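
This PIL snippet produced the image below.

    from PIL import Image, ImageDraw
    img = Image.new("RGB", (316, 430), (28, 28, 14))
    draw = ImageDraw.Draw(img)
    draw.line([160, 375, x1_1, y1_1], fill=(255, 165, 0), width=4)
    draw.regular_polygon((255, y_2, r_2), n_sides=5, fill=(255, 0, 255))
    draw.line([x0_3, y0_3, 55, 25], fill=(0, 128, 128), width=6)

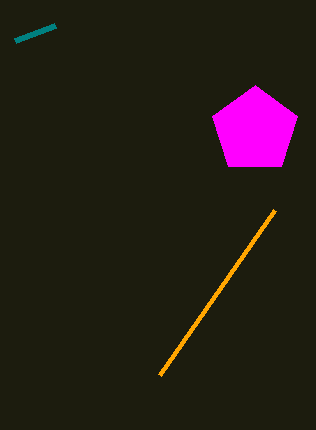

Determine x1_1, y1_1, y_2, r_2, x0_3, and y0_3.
x1_1 = 275; y1_1 = 210; y_2 = 130; r_2 = 45; x0_3 = 15; y0_3 = 40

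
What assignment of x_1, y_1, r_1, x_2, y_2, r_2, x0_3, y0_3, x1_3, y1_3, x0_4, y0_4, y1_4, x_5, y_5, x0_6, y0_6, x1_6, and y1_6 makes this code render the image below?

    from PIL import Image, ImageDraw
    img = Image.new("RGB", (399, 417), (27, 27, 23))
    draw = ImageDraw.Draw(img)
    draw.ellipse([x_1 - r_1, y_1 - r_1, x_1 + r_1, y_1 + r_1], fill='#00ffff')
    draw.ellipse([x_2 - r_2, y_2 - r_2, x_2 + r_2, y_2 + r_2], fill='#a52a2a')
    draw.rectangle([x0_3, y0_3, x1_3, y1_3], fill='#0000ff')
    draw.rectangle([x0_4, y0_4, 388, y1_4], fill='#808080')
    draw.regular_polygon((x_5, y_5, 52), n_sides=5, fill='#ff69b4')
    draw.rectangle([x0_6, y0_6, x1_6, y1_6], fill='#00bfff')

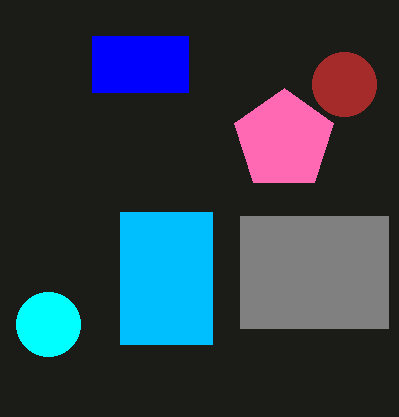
x_1 = 48, y_1 = 324, r_1 = 32, x_2 = 344, y_2 = 84, r_2 = 32, x0_3 = 92, y0_3 = 36, x1_3 = 188, y1_3 = 92, x0_4 = 240, y0_4 = 216, y1_4 = 328, x_5 = 284, y_5 = 140, x0_6 = 120, y0_6 = 212, x1_6 = 212, y1_6 = 344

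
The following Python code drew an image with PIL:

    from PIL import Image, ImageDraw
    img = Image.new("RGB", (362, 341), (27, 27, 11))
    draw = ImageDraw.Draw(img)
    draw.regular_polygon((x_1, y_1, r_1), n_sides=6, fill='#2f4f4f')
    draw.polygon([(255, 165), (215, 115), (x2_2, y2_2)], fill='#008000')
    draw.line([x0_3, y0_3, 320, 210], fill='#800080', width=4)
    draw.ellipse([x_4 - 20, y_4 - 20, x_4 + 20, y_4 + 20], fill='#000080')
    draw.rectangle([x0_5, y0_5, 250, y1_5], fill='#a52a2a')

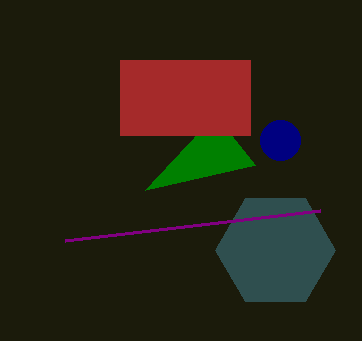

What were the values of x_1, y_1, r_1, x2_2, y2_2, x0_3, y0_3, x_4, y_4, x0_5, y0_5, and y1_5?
x_1 = 275
y_1 = 250
r_1 = 60
x2_2 = 145
y2_2 = 190
x0_3 = 65
y0_3 = 240
x_4 = 280
y_4 = 140
x0_5 = 120
y0_5 = 60
y1_5 = 135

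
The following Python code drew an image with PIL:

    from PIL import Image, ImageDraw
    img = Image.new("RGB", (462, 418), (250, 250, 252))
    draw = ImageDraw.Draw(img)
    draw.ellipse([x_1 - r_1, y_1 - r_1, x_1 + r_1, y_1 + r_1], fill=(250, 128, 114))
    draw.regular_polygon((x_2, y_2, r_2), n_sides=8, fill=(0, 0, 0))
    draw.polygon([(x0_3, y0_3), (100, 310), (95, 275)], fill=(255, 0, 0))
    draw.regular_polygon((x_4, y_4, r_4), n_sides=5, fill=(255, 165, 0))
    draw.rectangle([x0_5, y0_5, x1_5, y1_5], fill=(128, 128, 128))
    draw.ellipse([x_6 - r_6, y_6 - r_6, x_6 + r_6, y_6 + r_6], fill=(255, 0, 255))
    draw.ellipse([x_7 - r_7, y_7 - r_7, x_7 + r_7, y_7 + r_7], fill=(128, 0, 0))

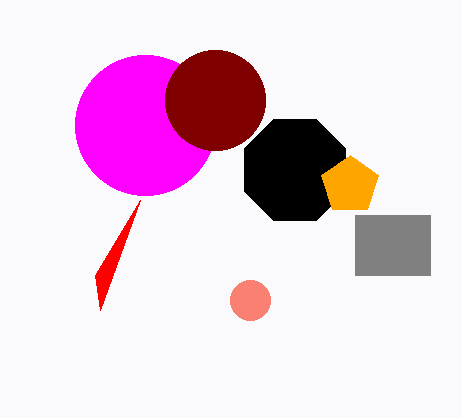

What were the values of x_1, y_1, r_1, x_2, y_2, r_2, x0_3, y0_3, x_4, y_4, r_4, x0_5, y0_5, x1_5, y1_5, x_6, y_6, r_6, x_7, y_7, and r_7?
x_1 = 250
y_1 = 300
r_1 = 20
x_2 = 295
y_2 = 170
r_2 = 55
x0_3 = 140
y0_3 = 200
x_4 = 350
y_4 = 185
r_4 = 30
x0_5 = 355
y0_5 = 215
x1_5 = 430
y1_5 = 275
x_6 = 145
y_6 = 125
r_6 = 70
x_7 = 215
y_7 = 100
r_7 = 50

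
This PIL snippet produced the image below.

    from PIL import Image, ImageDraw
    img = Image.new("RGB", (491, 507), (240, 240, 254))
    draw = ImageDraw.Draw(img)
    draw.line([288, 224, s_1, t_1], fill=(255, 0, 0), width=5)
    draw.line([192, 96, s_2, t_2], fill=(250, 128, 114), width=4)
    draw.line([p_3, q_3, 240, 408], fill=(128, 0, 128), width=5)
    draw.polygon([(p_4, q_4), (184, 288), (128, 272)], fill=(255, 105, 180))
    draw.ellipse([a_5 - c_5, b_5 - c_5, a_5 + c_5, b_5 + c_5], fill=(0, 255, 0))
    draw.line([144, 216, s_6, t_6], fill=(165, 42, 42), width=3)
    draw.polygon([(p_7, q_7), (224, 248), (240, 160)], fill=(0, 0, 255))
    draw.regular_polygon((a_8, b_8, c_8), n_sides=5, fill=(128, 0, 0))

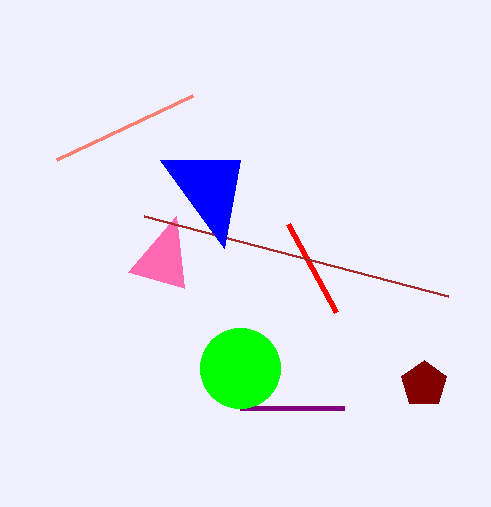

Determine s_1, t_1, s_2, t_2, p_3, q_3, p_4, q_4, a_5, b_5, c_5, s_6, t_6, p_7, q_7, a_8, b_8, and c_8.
s_1 = 336; t_1 = 312; s_2 = 56; t_2 = 160; p_3 = 344; q_3 = 408; p_4 = 176; q_4 = 216; a_5 = 240; b_5 = 368; c_5 = 40; s_6 = 448; t_6 = 296; p_7 = 160; q_7 = 160; a_8 = 424; b_8 = 384; c_8 = 24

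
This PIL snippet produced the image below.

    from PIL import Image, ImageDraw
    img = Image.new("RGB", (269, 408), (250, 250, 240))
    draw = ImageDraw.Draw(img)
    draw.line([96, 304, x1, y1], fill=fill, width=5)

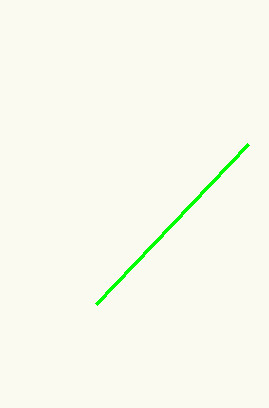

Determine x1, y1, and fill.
x1 = 248
y1 = 144
fill = 'lime'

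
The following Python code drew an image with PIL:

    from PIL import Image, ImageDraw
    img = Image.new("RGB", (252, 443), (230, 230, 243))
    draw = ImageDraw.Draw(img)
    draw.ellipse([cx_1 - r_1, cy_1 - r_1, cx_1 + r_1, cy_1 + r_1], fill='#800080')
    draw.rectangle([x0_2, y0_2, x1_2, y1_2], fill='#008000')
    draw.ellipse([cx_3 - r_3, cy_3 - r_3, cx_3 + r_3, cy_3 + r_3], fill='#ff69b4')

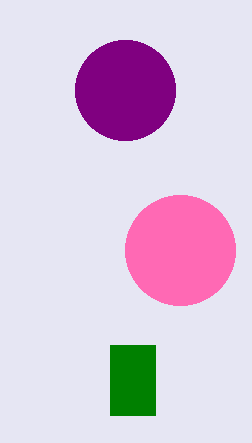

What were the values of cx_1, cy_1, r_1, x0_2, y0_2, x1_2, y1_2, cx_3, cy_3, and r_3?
cx_1 = 125; cy_1 = 90; r_1 = 50; x0_2 = 110; y0_2 = 345; x1_2 = 155; y1_2 = 415; cx_3 = 180; cy_3 = 250; r_3 = 55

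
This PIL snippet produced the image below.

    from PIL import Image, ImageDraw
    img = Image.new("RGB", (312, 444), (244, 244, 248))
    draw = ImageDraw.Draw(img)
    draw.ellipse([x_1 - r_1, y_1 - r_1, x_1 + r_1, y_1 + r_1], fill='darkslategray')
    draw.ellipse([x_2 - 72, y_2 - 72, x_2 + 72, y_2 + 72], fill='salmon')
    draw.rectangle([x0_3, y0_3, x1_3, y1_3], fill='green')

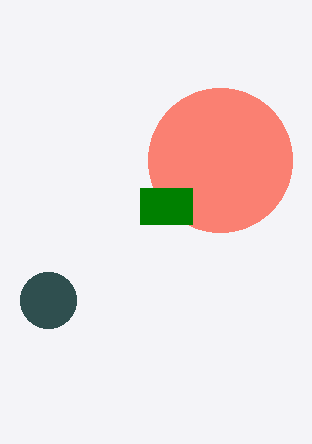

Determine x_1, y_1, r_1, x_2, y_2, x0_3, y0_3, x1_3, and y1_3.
x_1 = 48
y_1 = 300
r_1 = 28
x_2 = 220
y_2 = 160
x0_3 = 140
y0_3 = 188
x1_3 = 192
y1_3 = 224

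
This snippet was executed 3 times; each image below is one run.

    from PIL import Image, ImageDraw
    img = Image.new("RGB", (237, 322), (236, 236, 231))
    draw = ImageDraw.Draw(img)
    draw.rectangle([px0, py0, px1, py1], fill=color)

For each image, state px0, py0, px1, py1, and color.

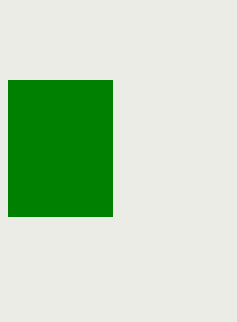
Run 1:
px0 = 8, py0 = 80, px1 = 112, py1 = 216, color = 'green'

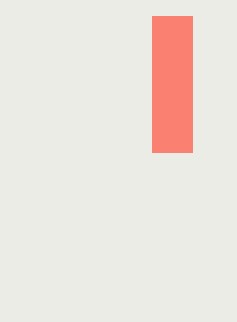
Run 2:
px0 = 152
py0 = 16
px1 = 192
py1 = 152
color = 'salmon'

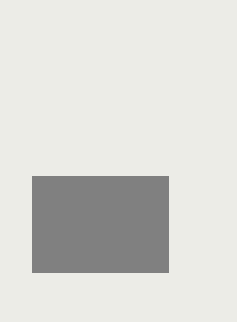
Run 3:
px0 = 32
py0 = 176
px1 = 168
py1 = 272
color = 'gray'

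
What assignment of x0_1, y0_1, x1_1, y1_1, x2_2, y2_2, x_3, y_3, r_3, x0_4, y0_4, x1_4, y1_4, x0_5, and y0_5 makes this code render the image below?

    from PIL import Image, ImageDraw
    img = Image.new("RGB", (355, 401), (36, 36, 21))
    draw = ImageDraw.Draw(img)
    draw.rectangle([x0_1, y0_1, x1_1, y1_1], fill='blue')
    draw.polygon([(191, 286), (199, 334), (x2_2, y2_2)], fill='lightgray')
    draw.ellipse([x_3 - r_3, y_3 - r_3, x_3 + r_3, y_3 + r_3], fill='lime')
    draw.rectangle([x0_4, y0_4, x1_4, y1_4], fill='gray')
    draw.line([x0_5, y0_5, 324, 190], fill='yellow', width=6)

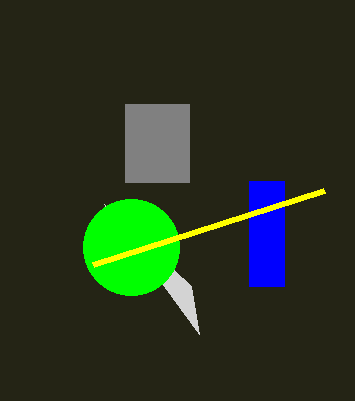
x0_1 = 249
y0_1 = 181
x1_1 = 284
y1_1 = 286
x2_2 = 104
y2_2 = 204
x_3 = 131
y_3 = 247
r_3 = 48
x0_4 = 125
y0_4 = 104
x1_4 = 189
y1_4 = 182
x0_5 = 93
y0_5 = 264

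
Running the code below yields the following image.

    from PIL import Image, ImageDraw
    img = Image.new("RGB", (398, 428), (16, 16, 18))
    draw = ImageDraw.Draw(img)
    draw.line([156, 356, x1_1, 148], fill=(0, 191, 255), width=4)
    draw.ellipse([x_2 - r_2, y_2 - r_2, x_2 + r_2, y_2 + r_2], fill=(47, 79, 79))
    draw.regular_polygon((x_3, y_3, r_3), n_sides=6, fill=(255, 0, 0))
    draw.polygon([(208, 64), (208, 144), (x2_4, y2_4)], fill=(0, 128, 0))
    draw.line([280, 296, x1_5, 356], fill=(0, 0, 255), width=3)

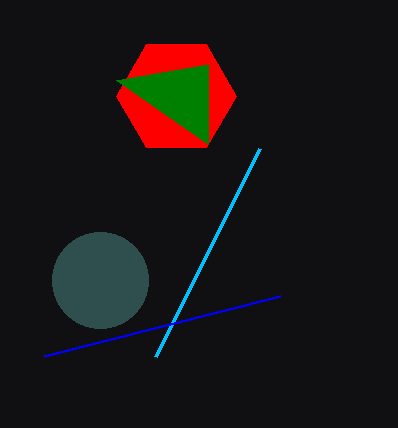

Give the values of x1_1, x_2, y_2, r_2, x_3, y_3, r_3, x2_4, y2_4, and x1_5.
x1_1 = 260, x_2 = 100, y_2 = 280, r_2 = 48, x_3 = 176, y_3 = 96, r_3 = 60, x2_4 = 116, y2_4 = 80, x1_5 = 44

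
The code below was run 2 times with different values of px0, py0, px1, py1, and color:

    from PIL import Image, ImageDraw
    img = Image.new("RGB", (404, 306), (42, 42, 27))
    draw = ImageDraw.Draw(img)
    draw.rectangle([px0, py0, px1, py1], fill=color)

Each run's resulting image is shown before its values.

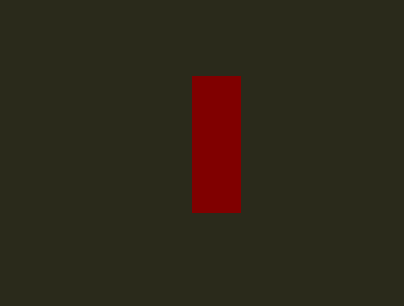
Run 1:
px0 = 192
py0 = 76
px1 = 240
py1 = 212
color = 'maroon'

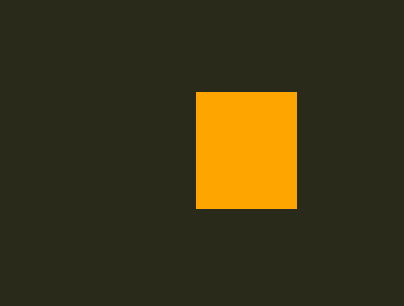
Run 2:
px0 = 196
py0 = 92
px1 = 296
py1 = 208
color = 'orange'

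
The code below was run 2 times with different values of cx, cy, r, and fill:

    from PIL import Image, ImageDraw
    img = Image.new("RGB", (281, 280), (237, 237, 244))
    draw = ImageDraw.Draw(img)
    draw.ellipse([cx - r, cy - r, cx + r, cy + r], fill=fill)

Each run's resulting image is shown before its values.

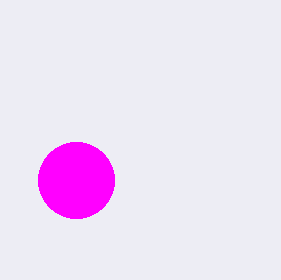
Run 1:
cx = 76; cy = 180; r = 38; fill = 'magenta'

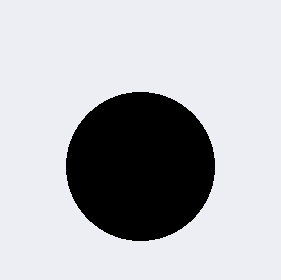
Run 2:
cx = 140; cy = 166; r = 74; fill = 'black'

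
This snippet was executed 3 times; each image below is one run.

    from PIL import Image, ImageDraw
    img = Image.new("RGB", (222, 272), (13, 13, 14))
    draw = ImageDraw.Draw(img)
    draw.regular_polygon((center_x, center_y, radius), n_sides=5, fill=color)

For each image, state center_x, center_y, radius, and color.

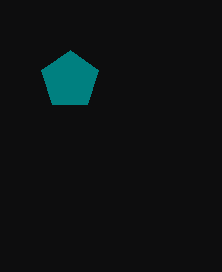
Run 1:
center_x = 70
center_y = 80
radius = 30
color = 'teal'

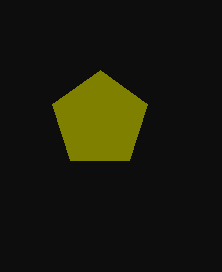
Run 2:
center_x = 100, center_y = 120, radius = 50, color = 'olive'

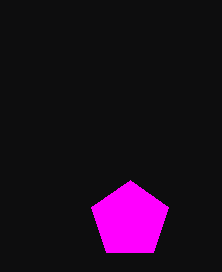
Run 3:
center_x = 130
center_y = 220
radius = 40
color = 'magenta'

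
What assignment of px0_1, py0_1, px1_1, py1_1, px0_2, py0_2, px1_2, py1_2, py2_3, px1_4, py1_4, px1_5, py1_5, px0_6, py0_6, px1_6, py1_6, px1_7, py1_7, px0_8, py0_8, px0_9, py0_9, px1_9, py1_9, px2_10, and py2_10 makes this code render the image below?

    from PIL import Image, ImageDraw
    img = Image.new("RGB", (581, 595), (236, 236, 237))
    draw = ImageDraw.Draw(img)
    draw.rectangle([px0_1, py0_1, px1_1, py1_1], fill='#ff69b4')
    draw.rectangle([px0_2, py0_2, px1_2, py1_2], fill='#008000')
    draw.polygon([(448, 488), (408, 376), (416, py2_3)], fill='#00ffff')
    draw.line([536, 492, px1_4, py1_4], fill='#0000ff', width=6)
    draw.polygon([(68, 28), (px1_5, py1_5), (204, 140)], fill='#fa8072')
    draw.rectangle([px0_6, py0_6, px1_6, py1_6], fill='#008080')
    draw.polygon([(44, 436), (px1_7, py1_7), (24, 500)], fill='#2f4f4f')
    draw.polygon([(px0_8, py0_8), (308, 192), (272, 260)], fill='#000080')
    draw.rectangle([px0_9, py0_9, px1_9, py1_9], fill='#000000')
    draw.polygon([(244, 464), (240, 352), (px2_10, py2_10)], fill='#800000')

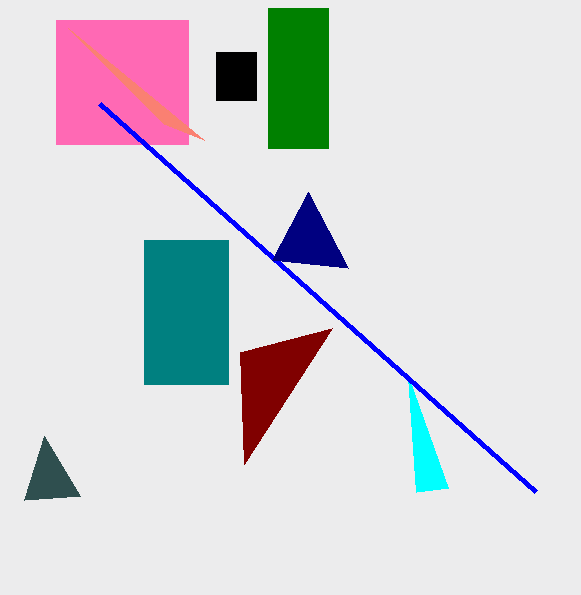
px0_1 = 56; py0_1 = 20; px1_1 = 188; py1_1 = 144; px0_2 = 268; py0_2 = 8; px1_2 = 328; py1_2 = 148; py2_3 = 492; px1_4 = 100; py1_4 = 104; px1_5 = 164; py1_5 = 124; px0_6 = 144; py0_6 = 240; px1_6 = 228; py1_6 = 384; px1_7 = 80; py1_7 = 496; px0_8 = 348; py0_8 = 268; px0_9 = 216; py0_9 = 52; px1_9 = 256; py1_9 = 100; px2_10 = 332; py2_10 = 328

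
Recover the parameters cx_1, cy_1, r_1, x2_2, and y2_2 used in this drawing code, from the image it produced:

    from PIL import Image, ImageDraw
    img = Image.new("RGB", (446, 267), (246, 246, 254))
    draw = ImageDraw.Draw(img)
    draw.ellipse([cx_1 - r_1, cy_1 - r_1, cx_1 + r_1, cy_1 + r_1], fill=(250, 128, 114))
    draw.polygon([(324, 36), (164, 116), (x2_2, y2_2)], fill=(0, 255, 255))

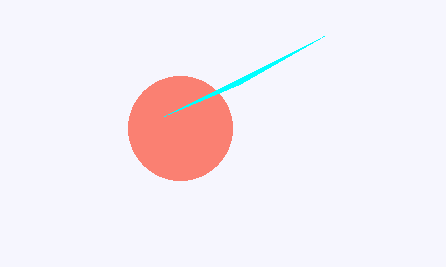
cx_1 = 180, cy_1 = 128, r_1 = 52, x2_2 = 240, y2_2 = 84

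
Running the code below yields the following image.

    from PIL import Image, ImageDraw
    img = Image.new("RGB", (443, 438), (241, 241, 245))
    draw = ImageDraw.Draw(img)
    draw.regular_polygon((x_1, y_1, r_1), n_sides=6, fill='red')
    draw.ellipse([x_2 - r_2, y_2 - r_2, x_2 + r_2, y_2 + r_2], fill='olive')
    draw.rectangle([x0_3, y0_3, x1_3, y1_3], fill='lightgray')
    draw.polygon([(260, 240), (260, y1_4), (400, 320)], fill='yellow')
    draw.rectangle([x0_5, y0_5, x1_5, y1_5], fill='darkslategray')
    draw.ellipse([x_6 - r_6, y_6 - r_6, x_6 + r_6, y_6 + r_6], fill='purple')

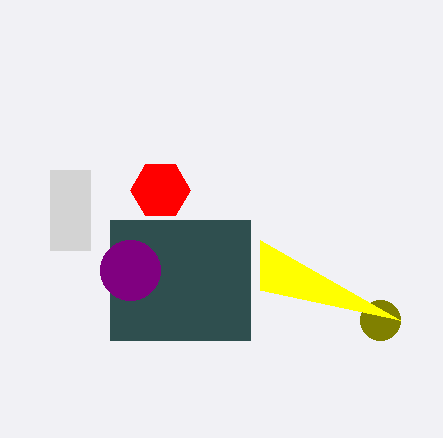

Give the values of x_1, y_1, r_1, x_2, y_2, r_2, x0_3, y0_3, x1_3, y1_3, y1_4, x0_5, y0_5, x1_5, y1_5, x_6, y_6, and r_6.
x_1 = 160
y_1 = 190
r_1 = 30
x_2 = 380
y_2 = 320
r_2 = 20
x0_3 = 50
y0_3 = 170
x1_3 = 90
y1_3 = 250
y1_4 = 290
x0_5 = 110
y0_5 = 220
x1_5 = 250
y1_5 = 340
x_6 = 130
y_6 = 270
r_6 = 30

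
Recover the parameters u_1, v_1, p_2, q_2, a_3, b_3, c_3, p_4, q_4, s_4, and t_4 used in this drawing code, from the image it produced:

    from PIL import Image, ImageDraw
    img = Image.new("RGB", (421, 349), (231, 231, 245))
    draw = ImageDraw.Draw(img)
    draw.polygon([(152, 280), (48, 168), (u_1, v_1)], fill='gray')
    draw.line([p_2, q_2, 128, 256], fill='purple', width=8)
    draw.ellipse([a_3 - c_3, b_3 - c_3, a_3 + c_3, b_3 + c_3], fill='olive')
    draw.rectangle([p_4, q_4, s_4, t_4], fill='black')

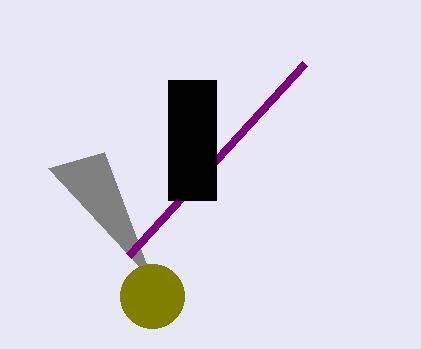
u_1 = 104; v_1 = 152; p_2 = 304; q_2 = 64; a_3 = 152; b_3 = 296; c_3 = 32; p_4 = 168; q_4 = 80; s_4 = 216; t_4 = 200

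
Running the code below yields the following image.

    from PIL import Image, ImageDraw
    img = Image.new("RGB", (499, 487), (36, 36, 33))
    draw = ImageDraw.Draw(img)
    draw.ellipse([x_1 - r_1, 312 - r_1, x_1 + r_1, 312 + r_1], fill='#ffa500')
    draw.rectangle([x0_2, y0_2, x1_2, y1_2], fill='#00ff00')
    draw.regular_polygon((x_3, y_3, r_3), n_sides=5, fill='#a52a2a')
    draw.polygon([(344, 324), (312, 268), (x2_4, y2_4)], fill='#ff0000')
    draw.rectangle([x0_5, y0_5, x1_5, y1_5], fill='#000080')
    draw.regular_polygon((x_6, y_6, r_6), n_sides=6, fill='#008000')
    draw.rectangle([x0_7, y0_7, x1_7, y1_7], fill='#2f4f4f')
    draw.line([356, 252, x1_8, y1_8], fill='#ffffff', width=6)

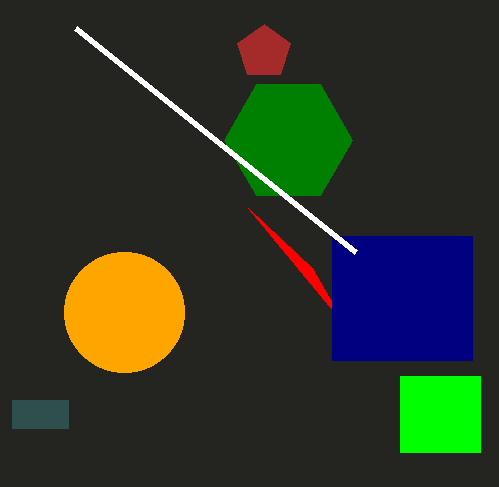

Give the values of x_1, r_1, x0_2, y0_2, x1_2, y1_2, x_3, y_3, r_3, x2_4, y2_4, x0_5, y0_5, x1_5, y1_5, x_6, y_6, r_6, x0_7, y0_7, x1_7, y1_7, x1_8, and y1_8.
x_1 = 124, r_1 = 60, x0_2 = 400, y0_2 = 376, x1_2 = 480, y1_2 = 452, x_3 = 264, y_3 = 52, r_3 = 28, x2_4 = 248, y2_4 = 208, x0_5 = 332, y0_5 = 236, x1_5 = 472, y1_5 = 360, x_6 = 288, y_6 = 140, r_6 = 64, x0_7 = 12, y0_7 = 400, x1_7 = 68, y1_7 = 428, x1_8 = 76, y1_8 = 28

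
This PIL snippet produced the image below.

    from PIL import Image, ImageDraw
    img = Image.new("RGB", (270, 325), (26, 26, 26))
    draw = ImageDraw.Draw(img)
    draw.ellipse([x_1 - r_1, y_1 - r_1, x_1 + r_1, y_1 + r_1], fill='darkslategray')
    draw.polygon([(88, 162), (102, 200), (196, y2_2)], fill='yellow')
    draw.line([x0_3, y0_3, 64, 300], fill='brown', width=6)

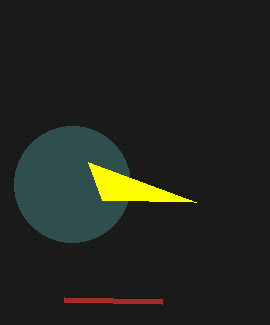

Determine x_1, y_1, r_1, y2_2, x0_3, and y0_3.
x_1 = 72
y_1 = 184
r_1 = 58
y2_2 = 202
x0_3 = 162
y0_3 = 302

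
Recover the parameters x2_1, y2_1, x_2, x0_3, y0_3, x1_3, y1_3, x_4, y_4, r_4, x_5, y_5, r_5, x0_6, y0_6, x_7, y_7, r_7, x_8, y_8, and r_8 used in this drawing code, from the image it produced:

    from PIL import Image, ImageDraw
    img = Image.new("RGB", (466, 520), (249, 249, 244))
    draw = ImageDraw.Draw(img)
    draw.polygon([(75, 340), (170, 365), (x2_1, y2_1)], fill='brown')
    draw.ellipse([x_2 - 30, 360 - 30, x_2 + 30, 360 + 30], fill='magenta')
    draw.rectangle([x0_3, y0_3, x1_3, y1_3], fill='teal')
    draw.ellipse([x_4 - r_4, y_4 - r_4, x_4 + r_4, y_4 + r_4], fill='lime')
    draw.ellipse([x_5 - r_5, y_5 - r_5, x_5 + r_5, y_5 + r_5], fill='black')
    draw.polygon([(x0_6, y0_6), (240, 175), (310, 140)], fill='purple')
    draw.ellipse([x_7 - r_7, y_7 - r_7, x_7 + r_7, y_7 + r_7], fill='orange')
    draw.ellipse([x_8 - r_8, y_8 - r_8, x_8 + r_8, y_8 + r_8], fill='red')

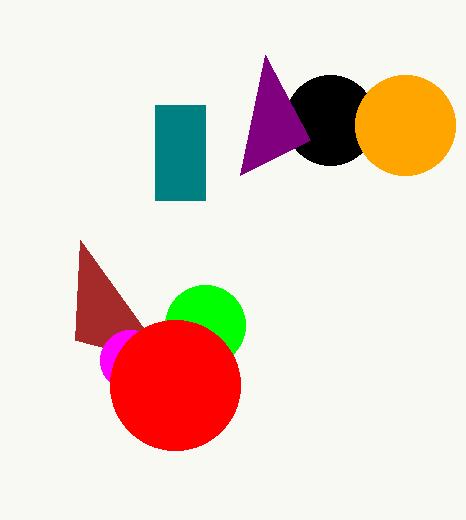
x2_1 = 80, y2_1 = 240, x_2 = 130, x0_3 = 155, y0_3 = 105, x1_3 = 205, y1_3 = 200, x_4 = 205, y_4 = 325, r_4 = 40, x_5 = 330, y_5 = 120, r_5 = 45, x0_6 = 265, y0_6 = 55, x_7 = 405, y_7 = 125, r_7 = 50, x_8 = 175, y_8 = 385, r_8 = 65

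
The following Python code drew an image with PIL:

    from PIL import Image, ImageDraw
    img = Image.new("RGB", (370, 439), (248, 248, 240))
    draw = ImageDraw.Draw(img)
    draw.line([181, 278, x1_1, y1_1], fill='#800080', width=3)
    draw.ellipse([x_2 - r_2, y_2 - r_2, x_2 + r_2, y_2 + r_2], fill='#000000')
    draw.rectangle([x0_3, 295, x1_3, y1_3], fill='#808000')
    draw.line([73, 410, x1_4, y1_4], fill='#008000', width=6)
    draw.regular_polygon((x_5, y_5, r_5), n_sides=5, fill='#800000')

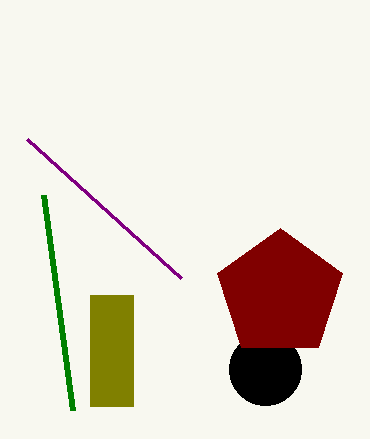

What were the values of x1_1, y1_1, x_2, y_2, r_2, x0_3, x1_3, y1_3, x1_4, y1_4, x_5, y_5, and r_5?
x1_1 = 27
y1_1 = 139
x_2 = 265
y_2 = 369
r_2 = 36
x0_3 = 90
x1_3 = 133
y1_3 = 406
x1_4 = 44
y1_4 = 195
x_5 = 280
y_5 = 294
r_5 = 66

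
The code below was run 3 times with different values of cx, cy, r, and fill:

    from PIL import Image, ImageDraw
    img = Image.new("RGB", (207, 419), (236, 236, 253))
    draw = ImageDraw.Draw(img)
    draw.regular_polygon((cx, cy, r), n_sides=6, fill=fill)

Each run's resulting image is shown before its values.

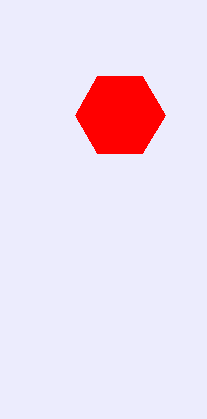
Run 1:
cx = 120, cy = 115, r = 45, fill = 'red'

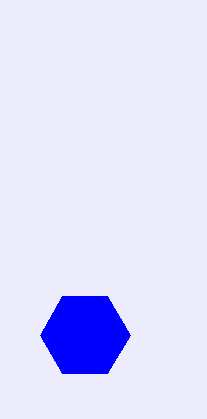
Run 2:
cx = 85, cy = 335, r = 45, fill = 'blue'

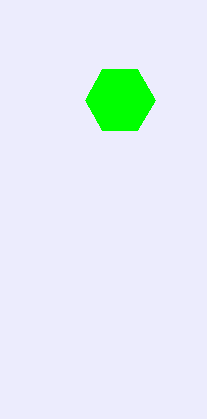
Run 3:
cx = 120, cy = 100, r = 35, fill = 'lime'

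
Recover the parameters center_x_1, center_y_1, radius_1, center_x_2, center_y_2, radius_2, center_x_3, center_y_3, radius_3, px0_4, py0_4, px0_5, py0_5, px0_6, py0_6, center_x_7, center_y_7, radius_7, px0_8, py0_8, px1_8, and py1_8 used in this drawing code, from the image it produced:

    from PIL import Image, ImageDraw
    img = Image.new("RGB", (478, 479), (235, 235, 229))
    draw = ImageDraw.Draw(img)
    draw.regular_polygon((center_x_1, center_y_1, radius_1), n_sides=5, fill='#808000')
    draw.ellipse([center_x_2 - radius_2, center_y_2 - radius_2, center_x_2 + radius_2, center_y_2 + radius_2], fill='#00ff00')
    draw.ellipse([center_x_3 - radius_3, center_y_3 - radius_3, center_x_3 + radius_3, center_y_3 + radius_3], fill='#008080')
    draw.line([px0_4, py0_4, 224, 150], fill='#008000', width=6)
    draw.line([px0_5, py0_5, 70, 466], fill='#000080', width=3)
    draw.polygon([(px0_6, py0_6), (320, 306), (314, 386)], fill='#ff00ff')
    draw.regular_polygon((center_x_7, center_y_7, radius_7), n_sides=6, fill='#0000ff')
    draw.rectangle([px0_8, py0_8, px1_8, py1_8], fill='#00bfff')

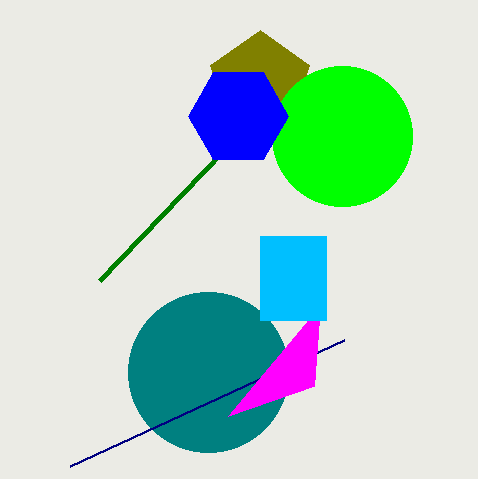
center_x_1 = 260, center_y_1 = 82, radius_1 = 52, center_x_2 = 342, center_y_2 = 136, radius_2 = 70, center_x_3 = 208, center_y_3 = 372, radius_3 = 80, px0_4 = 100, py0_4 = 280, px0_5 = 344, py0_5 = 340, px0_6 = 228, py0_6 = 416, center_x_7 = 238, center_y_7 = 116, radius_7 = 50, px0_8 = 260, py0_8 = 236, px1_8 = 326, py1_8 = 320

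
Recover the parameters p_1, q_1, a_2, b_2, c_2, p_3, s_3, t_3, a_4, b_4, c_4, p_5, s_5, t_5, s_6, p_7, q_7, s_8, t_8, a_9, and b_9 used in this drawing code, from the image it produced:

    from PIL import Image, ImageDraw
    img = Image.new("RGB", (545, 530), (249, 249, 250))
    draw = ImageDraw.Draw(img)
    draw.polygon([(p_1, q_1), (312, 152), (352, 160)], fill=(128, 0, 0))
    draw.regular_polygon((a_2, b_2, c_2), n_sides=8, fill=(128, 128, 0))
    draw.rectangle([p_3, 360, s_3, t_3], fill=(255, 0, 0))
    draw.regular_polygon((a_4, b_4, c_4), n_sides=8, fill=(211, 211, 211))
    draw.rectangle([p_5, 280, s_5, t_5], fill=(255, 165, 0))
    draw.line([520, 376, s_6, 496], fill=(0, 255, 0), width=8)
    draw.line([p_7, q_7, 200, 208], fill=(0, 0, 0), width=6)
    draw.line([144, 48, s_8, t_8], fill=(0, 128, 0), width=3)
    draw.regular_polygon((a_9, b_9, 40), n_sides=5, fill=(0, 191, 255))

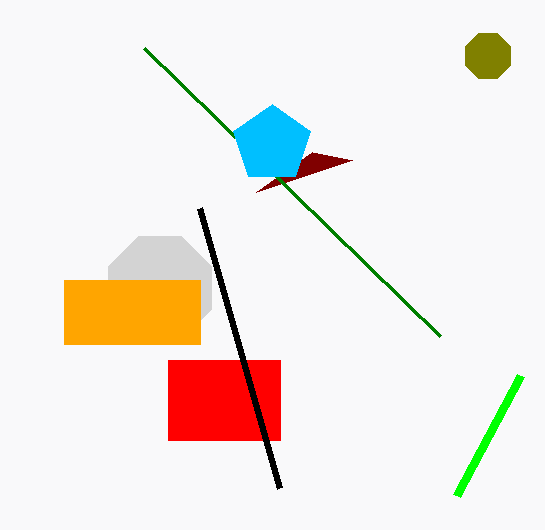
p_1 = 256, q_1 = 192, a_2 = 488, b_2 = 56, c_2 = 24, p_3 = 168, s_3 = 280, t_3 = 440, a_4 = 160, b_4 = 288, c_4 = 56, p_5 = 64, s_5 = 200, t_5 = 344, s_6 = 456, p_7 = 280, q_7 = 488, s_8 = 440, t_8 = 336, a_9 = 272, b_9 = 144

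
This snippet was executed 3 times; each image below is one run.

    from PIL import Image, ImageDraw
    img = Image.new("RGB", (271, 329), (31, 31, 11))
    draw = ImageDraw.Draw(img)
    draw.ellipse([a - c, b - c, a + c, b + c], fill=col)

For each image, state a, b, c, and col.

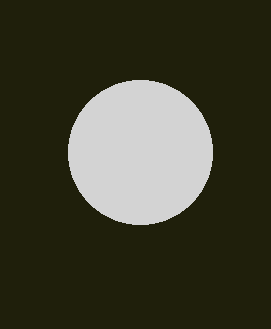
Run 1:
a = 140; b = 152; c = 72; col = 'lightgray'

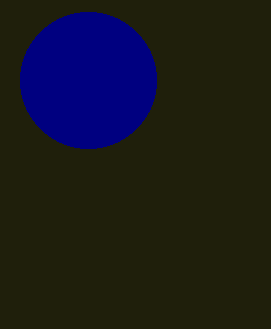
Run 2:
a = 88, b = 80, c = 68, col = 'navy'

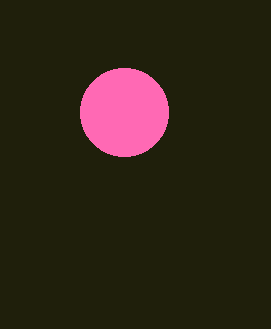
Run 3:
a = 124
b = 112
c = 44
col = 'hotpink'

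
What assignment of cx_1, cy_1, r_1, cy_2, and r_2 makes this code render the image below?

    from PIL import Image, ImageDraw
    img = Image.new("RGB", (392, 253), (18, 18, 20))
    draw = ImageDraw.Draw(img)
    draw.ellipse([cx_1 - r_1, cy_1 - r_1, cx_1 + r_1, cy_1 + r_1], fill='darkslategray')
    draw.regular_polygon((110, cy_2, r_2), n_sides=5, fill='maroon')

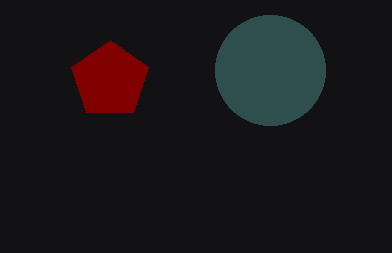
cx_1 = 270, cy_1 = 70, r_1 = 55, cy_2 = 80, r_2 = 40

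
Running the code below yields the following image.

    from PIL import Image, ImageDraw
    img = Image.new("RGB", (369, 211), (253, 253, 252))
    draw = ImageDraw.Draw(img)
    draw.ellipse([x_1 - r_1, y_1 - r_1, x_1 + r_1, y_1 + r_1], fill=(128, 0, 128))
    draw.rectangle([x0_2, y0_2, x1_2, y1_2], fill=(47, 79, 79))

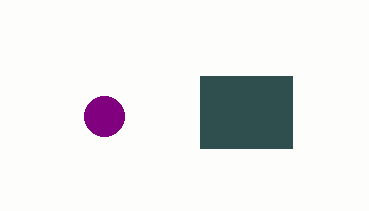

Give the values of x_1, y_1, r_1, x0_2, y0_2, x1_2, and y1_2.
x_1 = 104; y_1 = 116; r_1 = 20; x0_2 = 200; y0_2 = 76; x1_2 = 292; y1_2 = 148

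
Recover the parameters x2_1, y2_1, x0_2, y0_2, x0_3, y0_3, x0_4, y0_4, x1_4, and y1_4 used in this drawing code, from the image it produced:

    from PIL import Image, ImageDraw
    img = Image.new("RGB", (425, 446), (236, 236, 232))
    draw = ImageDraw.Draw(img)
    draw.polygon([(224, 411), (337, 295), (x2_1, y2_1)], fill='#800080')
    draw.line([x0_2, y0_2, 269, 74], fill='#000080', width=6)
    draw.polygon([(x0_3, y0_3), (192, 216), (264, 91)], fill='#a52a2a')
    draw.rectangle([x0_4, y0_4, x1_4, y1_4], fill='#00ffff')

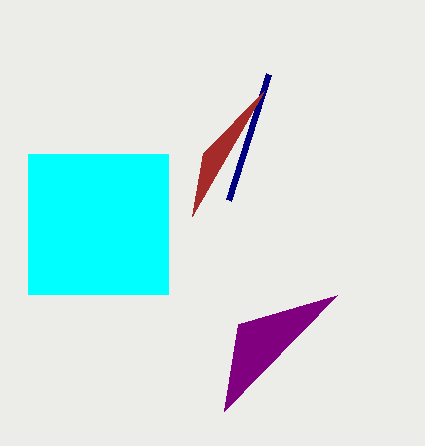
x2_1 = 238
y2_1 = 324
x0_2 = 229
y0_2 = 200
x0_3 = 203
y0_3 = 153
x0_4 = 28
y0_4 = 154
x1_4 = 168
y1_4 = 294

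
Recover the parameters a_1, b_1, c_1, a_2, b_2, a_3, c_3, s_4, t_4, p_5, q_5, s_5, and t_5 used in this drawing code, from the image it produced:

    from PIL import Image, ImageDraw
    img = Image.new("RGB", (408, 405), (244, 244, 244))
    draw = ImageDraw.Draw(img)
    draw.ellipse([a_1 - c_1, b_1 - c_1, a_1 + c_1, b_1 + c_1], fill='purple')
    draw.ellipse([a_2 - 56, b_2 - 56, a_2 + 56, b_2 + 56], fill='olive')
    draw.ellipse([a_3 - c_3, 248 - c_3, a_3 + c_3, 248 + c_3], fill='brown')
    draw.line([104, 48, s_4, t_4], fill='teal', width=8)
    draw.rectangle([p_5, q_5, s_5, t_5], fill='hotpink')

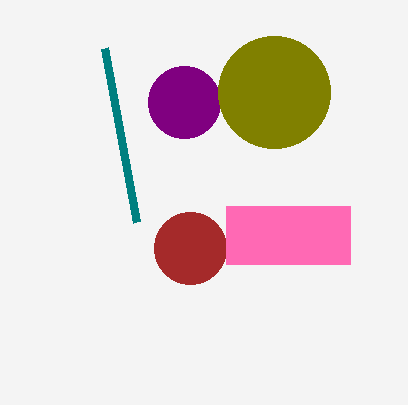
a_1 = 184, b_1 = 102, c_1 = 36, a_2 = 274, b_2 = 92, a_3 = 190, c_3 = 36, s_4 = 136, t_4 = 222, p_5 = 226, q_5 = 206, s_5 = 350, t_5 = 264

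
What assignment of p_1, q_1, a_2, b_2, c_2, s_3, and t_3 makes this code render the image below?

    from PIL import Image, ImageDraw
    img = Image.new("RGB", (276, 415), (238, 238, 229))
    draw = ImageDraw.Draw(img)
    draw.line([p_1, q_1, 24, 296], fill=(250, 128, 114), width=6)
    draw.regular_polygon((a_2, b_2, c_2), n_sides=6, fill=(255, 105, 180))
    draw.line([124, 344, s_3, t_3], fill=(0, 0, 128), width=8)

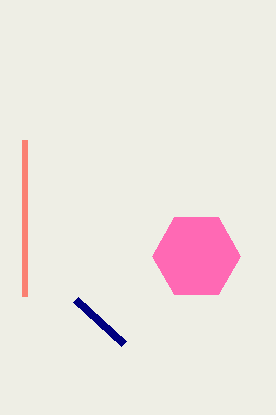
p_1 = 24, q_1 = 140, a_2 = 196, b_2 = 256, c_2 = 44, s_3 = 76, t_3 = 300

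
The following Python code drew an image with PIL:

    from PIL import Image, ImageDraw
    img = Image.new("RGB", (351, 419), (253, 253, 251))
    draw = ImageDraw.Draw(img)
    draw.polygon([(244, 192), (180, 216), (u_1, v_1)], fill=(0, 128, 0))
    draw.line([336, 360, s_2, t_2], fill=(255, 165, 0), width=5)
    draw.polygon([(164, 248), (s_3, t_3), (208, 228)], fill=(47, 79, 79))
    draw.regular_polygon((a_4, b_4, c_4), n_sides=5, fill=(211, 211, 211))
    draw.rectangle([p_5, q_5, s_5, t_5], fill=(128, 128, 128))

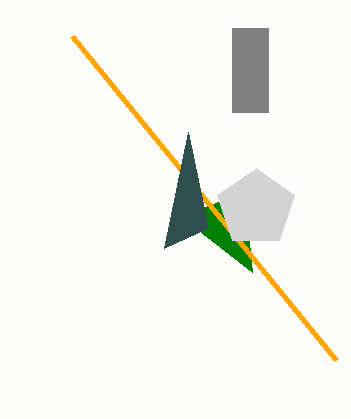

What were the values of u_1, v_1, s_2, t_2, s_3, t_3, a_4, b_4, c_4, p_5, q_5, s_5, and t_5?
u_1 = 252
v_1 = 272
s_2 = 72
t_2 = 36
s_3 = 188
t_3 = 132
a_4 = 256
b_4 = 208
c_4 = 40
p_5 = 232
q_5 = 28
s_5 = 268
t_5 = 112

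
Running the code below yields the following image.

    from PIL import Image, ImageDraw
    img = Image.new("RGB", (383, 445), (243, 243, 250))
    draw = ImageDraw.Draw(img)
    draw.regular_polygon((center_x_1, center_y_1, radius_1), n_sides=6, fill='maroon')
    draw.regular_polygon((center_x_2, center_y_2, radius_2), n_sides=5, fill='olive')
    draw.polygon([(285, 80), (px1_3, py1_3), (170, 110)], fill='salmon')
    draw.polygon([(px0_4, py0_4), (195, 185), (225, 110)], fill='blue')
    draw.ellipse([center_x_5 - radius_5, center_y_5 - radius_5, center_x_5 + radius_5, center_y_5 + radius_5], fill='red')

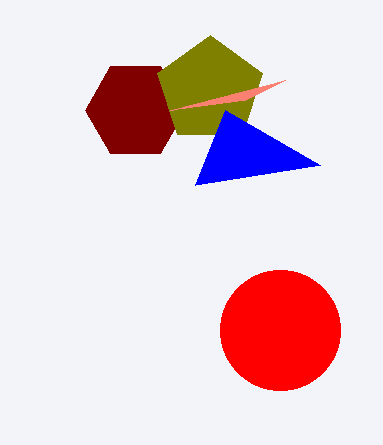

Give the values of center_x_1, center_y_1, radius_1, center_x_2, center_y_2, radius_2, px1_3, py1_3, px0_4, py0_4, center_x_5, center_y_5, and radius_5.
center_x_1 = 135, center_y_1 = 110, radius_1 = 50, center_x_2 = 210, center_y_2 = 90, radius_2 = 55, px1_3 = 245, py1_3 = 100, px0_4 = 320, py0_4 = 165, center_x_5 = 280, center_y_5 = 330, radius_5 = 60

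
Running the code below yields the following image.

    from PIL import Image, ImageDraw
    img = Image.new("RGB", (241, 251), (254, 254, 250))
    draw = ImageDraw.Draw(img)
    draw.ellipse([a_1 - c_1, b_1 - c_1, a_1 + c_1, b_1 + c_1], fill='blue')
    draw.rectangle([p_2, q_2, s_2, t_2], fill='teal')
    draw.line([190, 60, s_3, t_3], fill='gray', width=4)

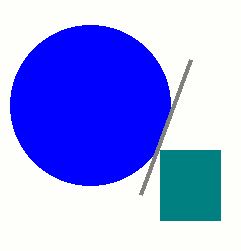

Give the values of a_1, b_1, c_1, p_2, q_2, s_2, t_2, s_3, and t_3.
a_1 = 90
b_1 = 105
c_1 = 80
p_2 = 160
q_2 = 150
s_2 = 220
t_2 = 220
s_3 = 140
t_3 = 195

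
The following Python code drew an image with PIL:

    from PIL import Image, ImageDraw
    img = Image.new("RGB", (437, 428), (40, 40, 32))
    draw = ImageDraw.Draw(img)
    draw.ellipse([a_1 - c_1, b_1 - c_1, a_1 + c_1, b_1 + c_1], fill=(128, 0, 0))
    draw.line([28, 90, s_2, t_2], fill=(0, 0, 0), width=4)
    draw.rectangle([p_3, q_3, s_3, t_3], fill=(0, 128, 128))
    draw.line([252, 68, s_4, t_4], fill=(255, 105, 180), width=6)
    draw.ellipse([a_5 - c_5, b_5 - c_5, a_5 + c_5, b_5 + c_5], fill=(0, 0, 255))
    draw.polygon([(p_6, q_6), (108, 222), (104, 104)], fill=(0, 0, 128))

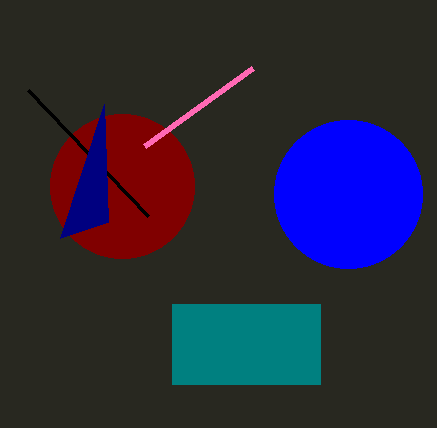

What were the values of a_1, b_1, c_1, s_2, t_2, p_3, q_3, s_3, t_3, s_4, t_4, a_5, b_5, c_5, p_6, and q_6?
a_1 = 122
b_1 = 186
c_1 = 72
s_2 = 148
t_2 = 216
p_3 = 172
q_3 = 304
s_3 = 320
t_3 = 384
s_4 = 144
t_4 = 146
a_5 = 348
b_5 = 194
c_5 = 74
p_6 = 60
q_6 = 238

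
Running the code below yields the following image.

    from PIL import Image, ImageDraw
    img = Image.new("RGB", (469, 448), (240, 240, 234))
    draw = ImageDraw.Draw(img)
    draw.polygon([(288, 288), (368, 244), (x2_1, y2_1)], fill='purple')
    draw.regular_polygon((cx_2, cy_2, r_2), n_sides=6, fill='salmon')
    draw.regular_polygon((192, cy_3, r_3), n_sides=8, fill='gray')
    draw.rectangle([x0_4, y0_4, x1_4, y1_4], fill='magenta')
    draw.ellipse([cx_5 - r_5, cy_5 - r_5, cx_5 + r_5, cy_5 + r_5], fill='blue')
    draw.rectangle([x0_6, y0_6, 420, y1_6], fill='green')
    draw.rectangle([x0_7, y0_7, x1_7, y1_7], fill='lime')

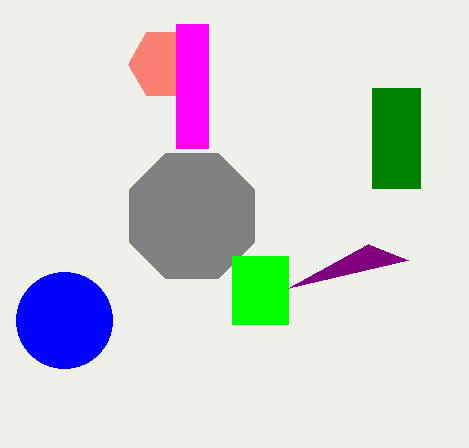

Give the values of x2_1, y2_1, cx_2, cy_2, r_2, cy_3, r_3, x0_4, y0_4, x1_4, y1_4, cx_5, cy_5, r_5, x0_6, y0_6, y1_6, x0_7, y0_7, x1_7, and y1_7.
x2_1 = 408
y2_1 = 260
cx_2 = 164
cy_2 = 64
r_2 = 36
cy_3 = 216
r_3 = 68
x0_4 = 176
y0_4 = 24
x1_4 = 208
y1_4 = 148
cx_5 = 64
cy_5 = 320
r_5 = 48
x0_6 = 372
y0_6 = 88
y1_6 = 188
x0_7 = 232
y0_7 = 256
x1_7 = 288
y1_7 = 324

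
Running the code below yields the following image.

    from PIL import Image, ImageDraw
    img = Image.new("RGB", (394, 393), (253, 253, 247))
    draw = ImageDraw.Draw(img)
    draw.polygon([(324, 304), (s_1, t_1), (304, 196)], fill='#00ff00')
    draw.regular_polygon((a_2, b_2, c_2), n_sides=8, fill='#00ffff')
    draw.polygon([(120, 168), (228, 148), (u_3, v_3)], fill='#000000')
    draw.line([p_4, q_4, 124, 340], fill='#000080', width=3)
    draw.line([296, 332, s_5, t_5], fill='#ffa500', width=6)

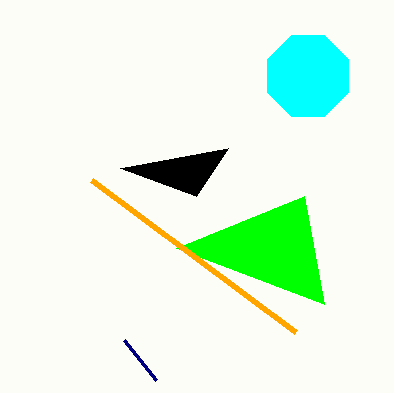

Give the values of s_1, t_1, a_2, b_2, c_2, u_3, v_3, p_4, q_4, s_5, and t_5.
s_1 = 176
t_1 = 248
a_2 = 308
b_2 = 76
c_2 = 44
u_3 = 196
v_3 = 196
p_4 = 156
q_4 = 380
s_5 = 92
t_5 = 180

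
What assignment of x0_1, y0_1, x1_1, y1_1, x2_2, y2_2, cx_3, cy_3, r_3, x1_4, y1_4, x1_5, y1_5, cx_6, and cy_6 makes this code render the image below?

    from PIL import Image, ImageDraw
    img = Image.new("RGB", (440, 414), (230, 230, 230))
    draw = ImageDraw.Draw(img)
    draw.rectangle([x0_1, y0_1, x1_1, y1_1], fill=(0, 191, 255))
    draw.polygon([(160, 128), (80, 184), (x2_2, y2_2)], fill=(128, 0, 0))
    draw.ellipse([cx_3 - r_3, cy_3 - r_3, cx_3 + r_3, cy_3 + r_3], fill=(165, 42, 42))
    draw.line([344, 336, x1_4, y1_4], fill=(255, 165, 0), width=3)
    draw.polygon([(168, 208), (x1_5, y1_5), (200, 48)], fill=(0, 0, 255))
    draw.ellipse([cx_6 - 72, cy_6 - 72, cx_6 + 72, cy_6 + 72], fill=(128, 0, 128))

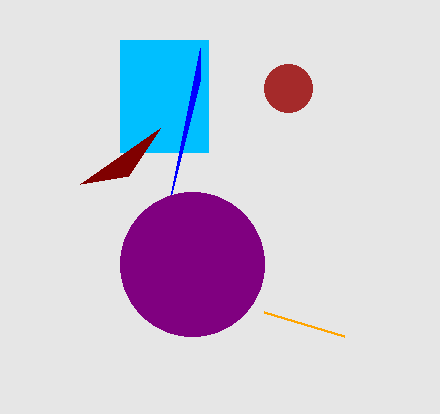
x0_1 = 120; y0_1 = 40; x1_1 = 208; y1_1 = 152; x2_2 = 128; y2_2 = 176; cx_3 = 288; cy_3 = 88; r_3 = 24; x1_4 = 264; y1_4 = 312; x1_5 = 200; y1_5 = 80; cx_6 = 192; cy_6 = 264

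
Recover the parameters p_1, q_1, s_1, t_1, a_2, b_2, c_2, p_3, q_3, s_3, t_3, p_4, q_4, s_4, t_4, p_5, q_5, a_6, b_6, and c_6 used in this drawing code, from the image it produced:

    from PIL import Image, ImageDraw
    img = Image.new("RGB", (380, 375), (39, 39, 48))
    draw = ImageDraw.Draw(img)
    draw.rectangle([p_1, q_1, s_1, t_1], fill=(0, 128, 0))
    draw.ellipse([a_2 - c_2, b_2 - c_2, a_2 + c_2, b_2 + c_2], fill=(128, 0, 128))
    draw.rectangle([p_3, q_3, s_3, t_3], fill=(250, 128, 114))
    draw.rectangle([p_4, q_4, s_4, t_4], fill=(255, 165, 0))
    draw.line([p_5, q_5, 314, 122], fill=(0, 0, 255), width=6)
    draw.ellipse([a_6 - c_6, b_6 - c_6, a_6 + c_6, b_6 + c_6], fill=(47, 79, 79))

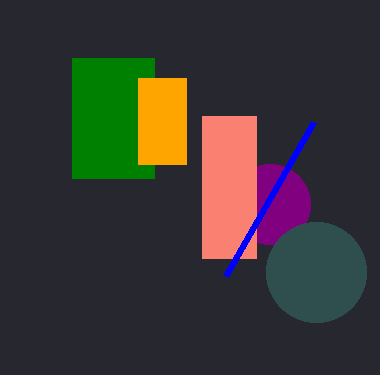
p_1 = 72; q_1 = 58; s_1 = 154; t_1 = 178; a_2 = 270; b_2 = 204; c_2 = 40; p_3 = 202; q_3 = 116; s_3 = 256; t_3 = 258; p_4 = 138; q_4 = 78; s_4 = 186; t_4 = 164; p_5 = 226; q_5 = 276; a_6 = 316; b_6 = 272; c_6 = 50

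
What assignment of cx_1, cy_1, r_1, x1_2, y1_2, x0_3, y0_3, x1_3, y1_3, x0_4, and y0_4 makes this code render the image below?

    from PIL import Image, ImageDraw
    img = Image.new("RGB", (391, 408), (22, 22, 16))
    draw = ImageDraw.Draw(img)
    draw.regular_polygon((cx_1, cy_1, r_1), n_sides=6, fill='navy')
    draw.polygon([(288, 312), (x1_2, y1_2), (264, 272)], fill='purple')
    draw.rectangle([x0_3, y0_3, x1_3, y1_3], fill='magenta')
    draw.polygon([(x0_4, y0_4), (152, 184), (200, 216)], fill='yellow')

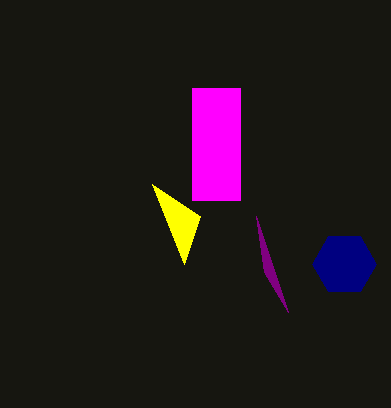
cx_1 = 344
cy_1 = 264
r_1 = 32
x1_2 = 256
y1_2 = 216
x0_3 = 192
y0_3 = 88
x1_3 = 240
y1_3 = 200
x0_4 = 184
y0_4 = 264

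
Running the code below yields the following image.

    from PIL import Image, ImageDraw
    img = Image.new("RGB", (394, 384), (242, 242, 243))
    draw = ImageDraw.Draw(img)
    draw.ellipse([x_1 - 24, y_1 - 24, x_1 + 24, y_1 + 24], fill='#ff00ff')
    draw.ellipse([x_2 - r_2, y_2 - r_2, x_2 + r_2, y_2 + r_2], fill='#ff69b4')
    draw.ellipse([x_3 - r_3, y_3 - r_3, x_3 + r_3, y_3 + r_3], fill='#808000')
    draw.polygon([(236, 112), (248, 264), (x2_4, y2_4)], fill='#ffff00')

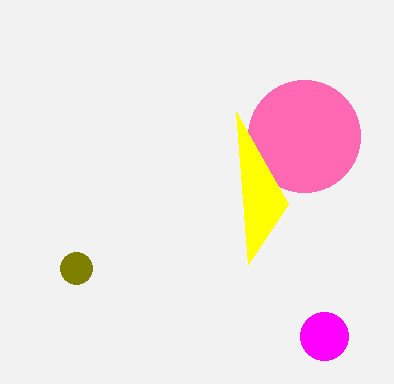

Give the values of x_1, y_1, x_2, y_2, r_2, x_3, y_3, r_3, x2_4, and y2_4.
x_1 = 324, y_1 = 336, x_2 = 304, y_2 = 136, r_2 = 56, x_3 = 76, y_3 = 268, r_3 = 16, x2_4 = 288, y2_4 = 204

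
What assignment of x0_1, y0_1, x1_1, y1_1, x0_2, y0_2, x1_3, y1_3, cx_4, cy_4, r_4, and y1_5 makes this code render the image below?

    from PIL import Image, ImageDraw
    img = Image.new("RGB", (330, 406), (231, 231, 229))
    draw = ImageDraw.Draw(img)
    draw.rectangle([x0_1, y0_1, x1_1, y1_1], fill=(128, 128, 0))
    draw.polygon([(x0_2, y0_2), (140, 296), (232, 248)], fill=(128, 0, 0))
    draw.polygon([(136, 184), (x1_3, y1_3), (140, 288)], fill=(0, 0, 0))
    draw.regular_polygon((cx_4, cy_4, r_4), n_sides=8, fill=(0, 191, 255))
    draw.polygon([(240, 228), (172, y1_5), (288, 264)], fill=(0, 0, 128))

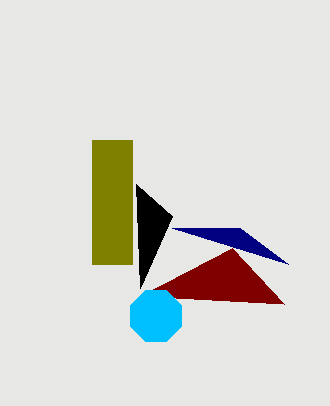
x0_1 = 92; y0_1 = 140; x1_1 = 132; y1_1 = 264; x0_2 = 284; y0_2 = 304; x1_3 = 172; y1_3 = 216; cx_4 = 156; cy_4 = 316; r_4 = 28; y1_5 = 228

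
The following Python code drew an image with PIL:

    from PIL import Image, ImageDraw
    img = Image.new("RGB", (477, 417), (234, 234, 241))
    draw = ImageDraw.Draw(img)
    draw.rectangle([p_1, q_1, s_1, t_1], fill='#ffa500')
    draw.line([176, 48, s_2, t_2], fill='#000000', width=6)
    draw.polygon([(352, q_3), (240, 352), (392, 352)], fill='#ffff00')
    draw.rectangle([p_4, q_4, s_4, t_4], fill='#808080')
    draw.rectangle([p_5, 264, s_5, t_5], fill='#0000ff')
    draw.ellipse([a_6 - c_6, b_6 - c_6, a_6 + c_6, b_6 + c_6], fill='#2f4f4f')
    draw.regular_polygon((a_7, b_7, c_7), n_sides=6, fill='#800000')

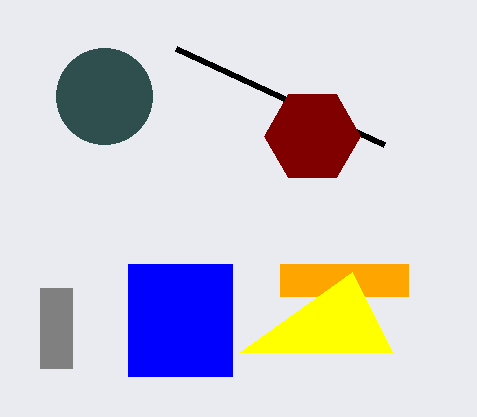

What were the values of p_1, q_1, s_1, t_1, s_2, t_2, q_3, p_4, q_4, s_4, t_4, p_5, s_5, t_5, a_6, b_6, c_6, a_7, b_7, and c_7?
p_1 = 280; q_1 = 264; s_1 = 408; t_1 = 296; s_2 = 384; t_2 = 144; q_3 = 272; p_4 = 40; q_4 = 288; s_4 = 72; t_4 = 368; p_5 = 128; s_5 = 232; t_5 = 376; a_6 = 104; b_6 = 96; c_6 = 48; a_7 = 312; b_7 = 136; c_7 = 48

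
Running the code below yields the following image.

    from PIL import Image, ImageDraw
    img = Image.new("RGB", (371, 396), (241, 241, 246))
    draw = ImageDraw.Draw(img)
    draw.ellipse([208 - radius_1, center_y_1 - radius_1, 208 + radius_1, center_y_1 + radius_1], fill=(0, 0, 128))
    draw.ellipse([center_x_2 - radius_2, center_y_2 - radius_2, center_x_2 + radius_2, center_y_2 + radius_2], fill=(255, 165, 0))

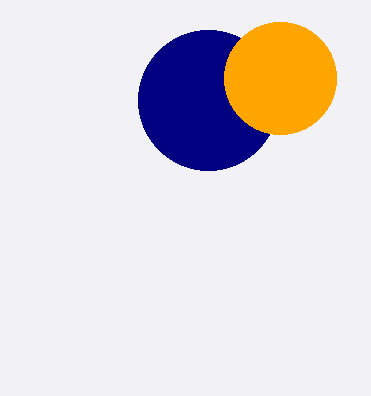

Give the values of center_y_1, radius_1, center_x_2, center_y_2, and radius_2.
center_y_1 = 100; radius_1 = 70; center_x_2 = 280; center_y_2 = 78; radius_2 = 56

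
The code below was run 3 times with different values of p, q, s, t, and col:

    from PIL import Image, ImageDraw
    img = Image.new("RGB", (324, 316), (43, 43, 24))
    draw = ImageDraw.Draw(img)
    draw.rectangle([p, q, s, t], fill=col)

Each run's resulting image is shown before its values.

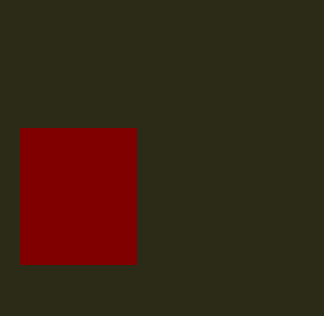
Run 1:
p = 20
q = 128
s = 136
t = 264
col = 'maroon'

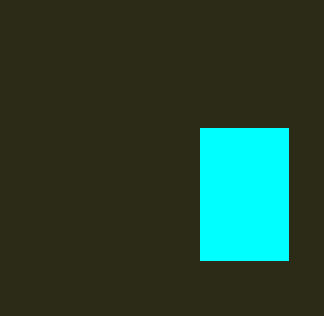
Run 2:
p = 200, q = 128, s = 288, t = 260, col = 'cyan'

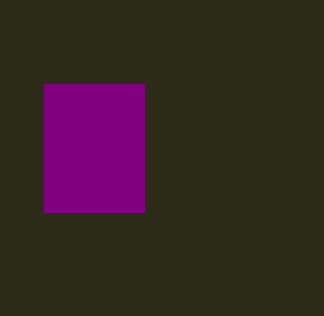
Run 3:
p = 44
q = 84
s = 144
t = 212
col = 'purple'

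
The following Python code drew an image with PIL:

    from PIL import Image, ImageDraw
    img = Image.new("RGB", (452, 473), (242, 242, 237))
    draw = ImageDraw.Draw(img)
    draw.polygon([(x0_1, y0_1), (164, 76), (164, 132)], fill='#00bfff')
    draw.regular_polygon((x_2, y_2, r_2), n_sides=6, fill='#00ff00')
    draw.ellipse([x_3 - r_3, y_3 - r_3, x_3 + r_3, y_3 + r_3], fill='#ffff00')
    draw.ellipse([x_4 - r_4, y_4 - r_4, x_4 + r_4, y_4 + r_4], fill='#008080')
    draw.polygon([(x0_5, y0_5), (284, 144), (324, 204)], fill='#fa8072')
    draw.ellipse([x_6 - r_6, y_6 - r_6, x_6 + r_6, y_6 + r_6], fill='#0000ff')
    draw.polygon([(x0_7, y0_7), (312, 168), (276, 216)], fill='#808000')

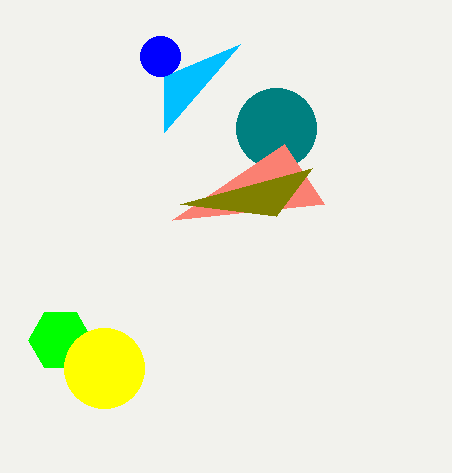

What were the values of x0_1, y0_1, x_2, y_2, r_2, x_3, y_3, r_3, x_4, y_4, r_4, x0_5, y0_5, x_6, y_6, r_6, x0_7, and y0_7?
x0_1 = 240
y0_1 = 44
x_2 = 60
y_2 = 340
r_2 = 32
x_3 = 104
y_3 = 368
r_3 = 40
x_4 = 276
y_4 = 128
r_4 = 40
x0_5 = 172
y0_5 = 220
x_6 = 160
y_6 = 56
r_6 = 20
x0_7 = 180
y0_7 = 204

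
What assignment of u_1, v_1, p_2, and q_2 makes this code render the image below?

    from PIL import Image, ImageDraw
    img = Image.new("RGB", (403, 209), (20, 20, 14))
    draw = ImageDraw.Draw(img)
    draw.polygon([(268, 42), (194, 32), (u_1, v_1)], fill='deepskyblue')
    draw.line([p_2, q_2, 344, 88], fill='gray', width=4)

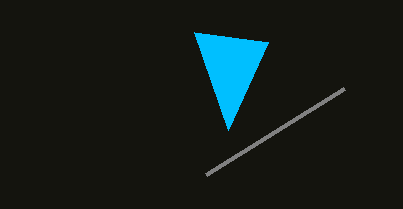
u_1 = 228; v_1 = 130; p_2 = 206; q_2 = 174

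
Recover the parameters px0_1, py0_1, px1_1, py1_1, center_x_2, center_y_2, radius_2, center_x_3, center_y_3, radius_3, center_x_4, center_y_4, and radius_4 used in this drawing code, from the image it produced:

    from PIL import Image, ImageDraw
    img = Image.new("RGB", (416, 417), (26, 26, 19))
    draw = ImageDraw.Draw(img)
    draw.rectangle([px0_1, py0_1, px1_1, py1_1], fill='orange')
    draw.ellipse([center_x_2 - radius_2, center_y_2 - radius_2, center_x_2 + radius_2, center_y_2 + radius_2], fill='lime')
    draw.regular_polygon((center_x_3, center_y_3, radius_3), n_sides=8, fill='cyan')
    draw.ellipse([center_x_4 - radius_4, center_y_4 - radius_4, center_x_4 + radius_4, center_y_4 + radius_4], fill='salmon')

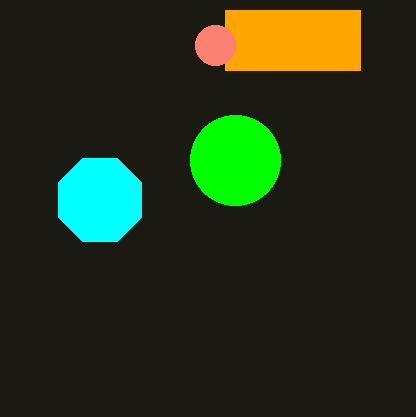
px0_1 = 225, py0_1 = 10, px1_1 = 360, py1_1 = 70, center_x_2 = 235, center_y_2 = 160, radius_2 = 45, center_x_3 = 100, center_y_3 = 200, radius_3 = 45, center_x_4 = 215, center_y_4 = 45, radius_4 = 20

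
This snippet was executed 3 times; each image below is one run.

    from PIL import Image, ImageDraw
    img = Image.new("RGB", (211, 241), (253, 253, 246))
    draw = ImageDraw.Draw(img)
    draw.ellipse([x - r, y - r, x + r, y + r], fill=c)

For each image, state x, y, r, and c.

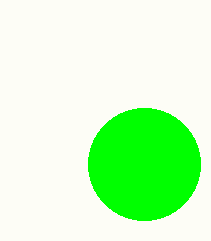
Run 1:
x = 144
y = 164
r = 56
c = 'lime'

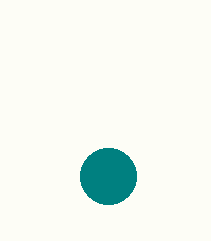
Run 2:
x = 108, y = 176, r = 28, c = 'teal'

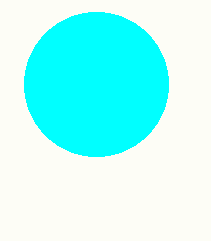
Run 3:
x = 96
y = 84
r = 72
c = 'cyan'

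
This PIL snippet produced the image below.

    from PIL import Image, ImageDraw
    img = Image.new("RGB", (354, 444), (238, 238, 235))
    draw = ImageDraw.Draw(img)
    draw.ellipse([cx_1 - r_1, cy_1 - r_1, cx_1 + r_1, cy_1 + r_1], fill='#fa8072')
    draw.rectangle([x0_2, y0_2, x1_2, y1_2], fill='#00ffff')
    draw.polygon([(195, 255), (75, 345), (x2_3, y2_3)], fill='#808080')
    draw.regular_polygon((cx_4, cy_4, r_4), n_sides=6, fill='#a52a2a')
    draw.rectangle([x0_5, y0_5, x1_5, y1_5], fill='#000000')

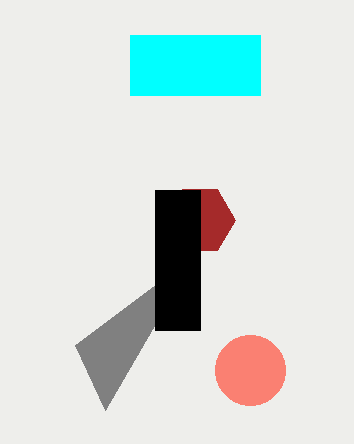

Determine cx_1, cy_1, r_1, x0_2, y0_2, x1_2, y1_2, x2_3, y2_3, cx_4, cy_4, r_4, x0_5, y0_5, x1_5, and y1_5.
cx_1 = 250
cy_1 = 370
r_1 = 35
x0_2 = 130
y0_2 = 35
x1_2 = 260
y1_2 = 95
x2_3 = 105
y2_3 = 410
cx_4 = 200
cy_4 = 220
r_4 = 35
x0_5 = 155
y0_5 = 190
x1_5 = 200
y1_5 = 330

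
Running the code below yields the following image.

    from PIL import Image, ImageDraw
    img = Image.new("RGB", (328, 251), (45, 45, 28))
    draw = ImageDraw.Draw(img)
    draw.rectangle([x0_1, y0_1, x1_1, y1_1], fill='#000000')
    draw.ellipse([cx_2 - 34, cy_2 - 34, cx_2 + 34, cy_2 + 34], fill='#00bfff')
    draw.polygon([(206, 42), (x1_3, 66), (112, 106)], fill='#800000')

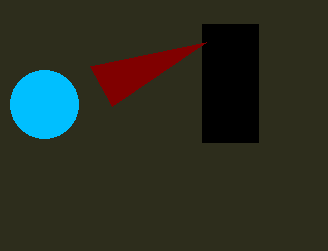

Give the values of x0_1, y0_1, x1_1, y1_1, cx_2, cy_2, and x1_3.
x0_1 = 202, y0_1 = 24, x1_1 = 258, y1_1 = 142, cx_2 = 44, cy_2 = 104, x1_3 = 90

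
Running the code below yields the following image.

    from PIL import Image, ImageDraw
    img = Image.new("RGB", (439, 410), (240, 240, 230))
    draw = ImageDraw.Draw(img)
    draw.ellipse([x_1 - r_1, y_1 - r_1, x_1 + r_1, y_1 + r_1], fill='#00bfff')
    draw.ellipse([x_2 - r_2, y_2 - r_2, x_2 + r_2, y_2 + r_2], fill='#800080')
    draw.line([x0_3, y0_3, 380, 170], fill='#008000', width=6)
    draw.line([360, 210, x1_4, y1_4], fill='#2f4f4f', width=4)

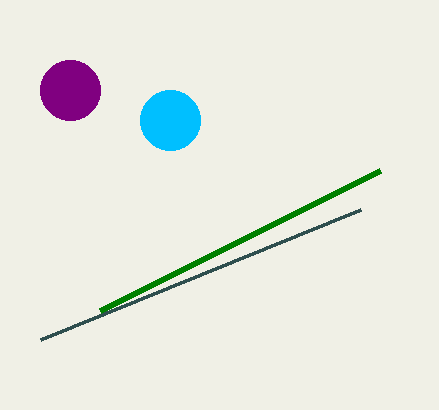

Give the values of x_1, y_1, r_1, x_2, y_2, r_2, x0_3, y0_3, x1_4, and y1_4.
x_1 = 170; y_1 = 120; r_1 = 30; x_2 = 70; y_2 = 90; r_2 = 30; x0_3 = 100; y0_3 = 310; x1_4 = 40; y1_4 = 340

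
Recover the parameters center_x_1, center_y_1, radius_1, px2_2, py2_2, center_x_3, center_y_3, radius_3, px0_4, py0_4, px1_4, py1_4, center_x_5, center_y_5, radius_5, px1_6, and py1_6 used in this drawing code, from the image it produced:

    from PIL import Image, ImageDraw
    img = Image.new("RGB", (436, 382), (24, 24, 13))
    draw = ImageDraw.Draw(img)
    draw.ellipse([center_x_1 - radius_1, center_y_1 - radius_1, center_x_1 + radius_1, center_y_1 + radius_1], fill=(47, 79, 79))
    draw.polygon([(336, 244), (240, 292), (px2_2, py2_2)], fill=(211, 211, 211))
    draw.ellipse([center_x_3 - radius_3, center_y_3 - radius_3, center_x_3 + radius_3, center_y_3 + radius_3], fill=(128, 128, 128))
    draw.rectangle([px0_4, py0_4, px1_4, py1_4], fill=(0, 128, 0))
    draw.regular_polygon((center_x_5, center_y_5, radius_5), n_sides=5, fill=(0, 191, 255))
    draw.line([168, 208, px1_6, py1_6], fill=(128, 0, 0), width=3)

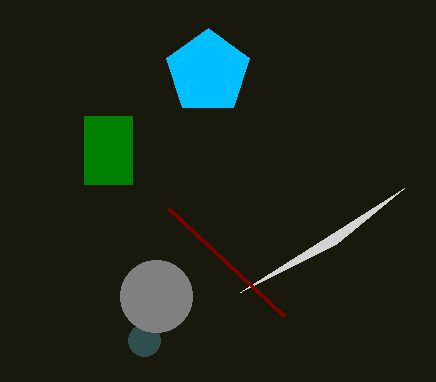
center_x_1 = 144, center_y_1 = 340, radius_1 = 16, px2_2 = 404, py2_2 = 188, center_x_3 = 156, center_y_3 = 296, radius_3 = 36, px0_4 = 84, py0_4 = 116, px1_4 = 132, py1_4 = 184, center_x_5 = 208, center_y_5 = 72, radius_5 = 44, px1_6 = 284, py1_6 = 316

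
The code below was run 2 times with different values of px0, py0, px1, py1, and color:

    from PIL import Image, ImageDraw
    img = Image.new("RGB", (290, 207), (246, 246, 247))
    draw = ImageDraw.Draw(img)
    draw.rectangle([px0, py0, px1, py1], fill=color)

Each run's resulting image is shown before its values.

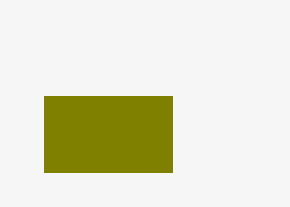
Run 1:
px0 = 44
py0 = 96
px1 = 172
py1 = 172
color = 'olive'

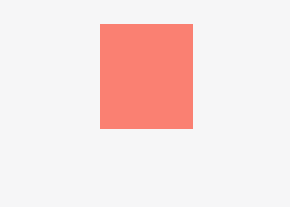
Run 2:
px0 = 100; py0 = 24; px1 = 192; py1 = 128; color = 'salmon'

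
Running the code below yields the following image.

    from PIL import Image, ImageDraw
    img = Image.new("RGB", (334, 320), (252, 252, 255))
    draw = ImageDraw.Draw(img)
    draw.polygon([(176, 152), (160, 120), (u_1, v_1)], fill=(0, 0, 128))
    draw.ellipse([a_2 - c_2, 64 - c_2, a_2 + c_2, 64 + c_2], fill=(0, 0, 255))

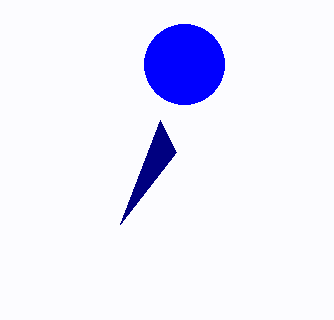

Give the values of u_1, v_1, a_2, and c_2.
u_1 = 120
v_1 = 224
a_2 = 184
c_2 = 40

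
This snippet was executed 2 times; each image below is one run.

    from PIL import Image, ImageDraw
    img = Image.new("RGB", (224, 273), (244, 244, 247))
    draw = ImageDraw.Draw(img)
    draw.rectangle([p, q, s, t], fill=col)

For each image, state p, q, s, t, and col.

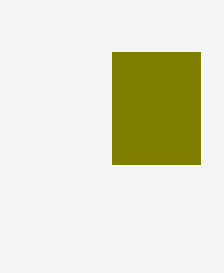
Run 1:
p = 112
q = 52
s = 200
t = 164
col = 'olive'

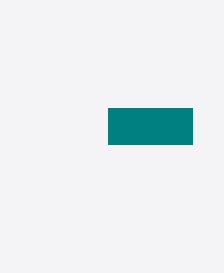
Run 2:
p = 108, q = 108, s = 192, t = 144, col = 'teal'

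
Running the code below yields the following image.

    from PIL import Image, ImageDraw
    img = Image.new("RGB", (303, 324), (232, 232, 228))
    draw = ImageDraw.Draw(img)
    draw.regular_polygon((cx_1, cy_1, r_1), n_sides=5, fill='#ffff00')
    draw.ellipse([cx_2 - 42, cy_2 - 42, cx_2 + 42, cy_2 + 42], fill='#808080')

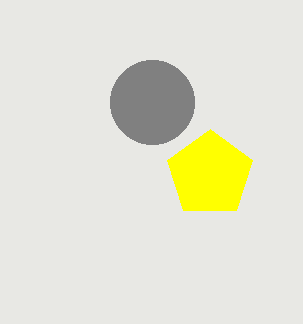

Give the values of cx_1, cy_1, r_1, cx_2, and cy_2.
cx_1 = 210, cy_1 = 174, r_1 = 45, cx_2 = 152, cy_2 = 102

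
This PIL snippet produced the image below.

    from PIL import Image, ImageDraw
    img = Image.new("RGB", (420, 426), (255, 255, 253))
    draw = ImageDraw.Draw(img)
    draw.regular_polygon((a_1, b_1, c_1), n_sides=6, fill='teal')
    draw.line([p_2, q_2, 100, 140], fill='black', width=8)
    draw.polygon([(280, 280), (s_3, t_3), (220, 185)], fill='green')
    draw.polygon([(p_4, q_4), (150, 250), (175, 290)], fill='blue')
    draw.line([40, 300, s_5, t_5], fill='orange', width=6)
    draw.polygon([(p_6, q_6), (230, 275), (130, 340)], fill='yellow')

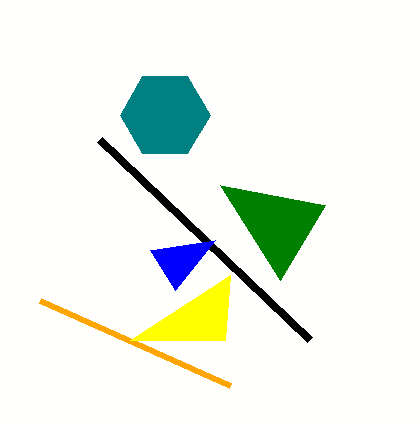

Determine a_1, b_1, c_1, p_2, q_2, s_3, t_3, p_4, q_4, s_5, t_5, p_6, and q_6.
a_1 = 165, b_1 = 115, c_1 = 45, p_2 = 310, q_2 = 340, s_3 = 325, t_3 = 205, p_4 = 215, q_4 = 240, s_5 = 230, t_5 = 385, p_6 = 225, q_6 = 340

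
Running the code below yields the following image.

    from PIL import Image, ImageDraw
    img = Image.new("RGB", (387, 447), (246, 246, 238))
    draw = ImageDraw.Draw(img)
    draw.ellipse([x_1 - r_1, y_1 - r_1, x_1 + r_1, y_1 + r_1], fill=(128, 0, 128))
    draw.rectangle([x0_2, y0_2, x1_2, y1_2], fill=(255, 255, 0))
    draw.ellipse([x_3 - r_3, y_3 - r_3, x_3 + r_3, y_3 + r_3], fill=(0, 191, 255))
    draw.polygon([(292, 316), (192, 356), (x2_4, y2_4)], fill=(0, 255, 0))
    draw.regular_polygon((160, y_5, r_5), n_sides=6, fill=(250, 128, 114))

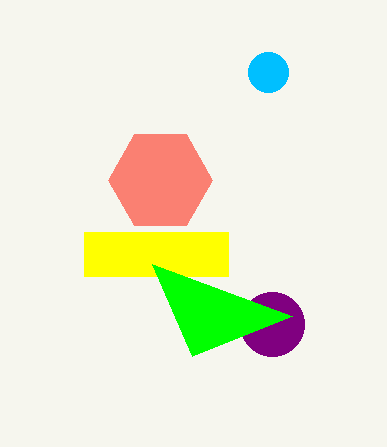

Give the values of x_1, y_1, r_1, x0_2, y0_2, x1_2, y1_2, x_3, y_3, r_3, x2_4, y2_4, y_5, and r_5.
x_1 = 272, y_1 = 324, r_1 = 32, x0_2 = 84, y0_2 = 232, x1_2 = 228, y1_2 = 276, x_3 = 268, y_3 = 72, r_3 = 20, x2_4 = 152, y2_4 = 264, y_5 = 180, r_5 = 52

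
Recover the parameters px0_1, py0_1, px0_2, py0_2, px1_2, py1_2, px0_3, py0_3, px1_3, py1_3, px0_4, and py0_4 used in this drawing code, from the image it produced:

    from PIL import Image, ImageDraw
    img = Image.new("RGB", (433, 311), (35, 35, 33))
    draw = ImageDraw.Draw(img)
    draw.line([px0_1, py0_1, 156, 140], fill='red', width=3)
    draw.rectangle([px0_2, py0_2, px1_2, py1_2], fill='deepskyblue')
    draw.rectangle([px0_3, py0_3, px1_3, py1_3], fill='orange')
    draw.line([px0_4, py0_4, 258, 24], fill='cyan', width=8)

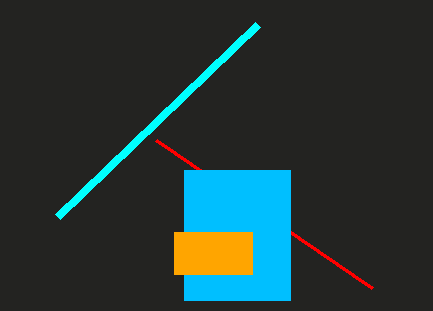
px0_1 = 372, py0_1 = 288, px0_2 = 184, py0_2 = 170, px1_2 = 290, py1_2 = 300, px0_3 = 174, py0_3 = 232, px1_3 = 252, py1_3 = 274, px0_4 = 58, py0_4 = 216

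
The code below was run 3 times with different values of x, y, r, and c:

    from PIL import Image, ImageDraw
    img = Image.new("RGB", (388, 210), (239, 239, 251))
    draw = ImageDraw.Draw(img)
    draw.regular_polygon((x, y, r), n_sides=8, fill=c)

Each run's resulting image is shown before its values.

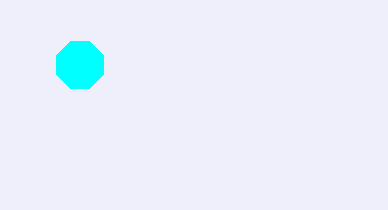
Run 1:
x = 80, y = 65, r = 25, c = 'cyan'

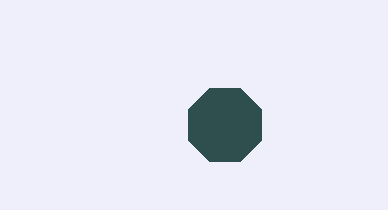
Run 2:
x = 225
y = 125
r = 40
c = 'darkslategray'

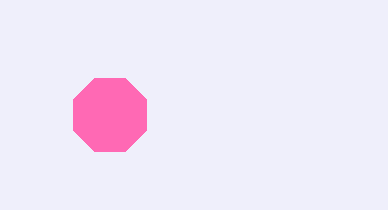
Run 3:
x = 110; y = 115; r = 40; c = 'hotpink'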